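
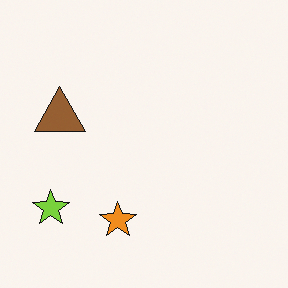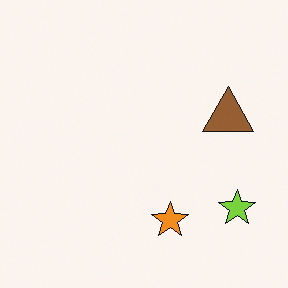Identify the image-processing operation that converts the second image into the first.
The first image is the second flipped horizontally (left ↔ right).

The lime star is in the bottom-right of the second image and the bottom-left of the first — shapes on opposite sides of the vertical midline have swapped in a mirror flip.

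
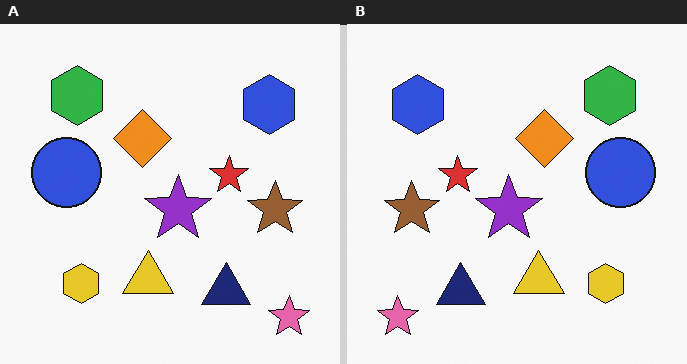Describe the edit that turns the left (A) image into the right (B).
Flipped horizontally (left ↔ right).

The pink star is in the bottom-right of the left (A) image and the bottom-left of the right (B) — shapes on opposite sides of the vertical midline have swapped in a mirror flip.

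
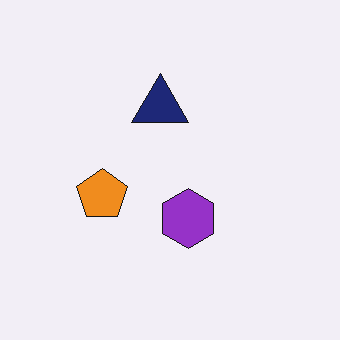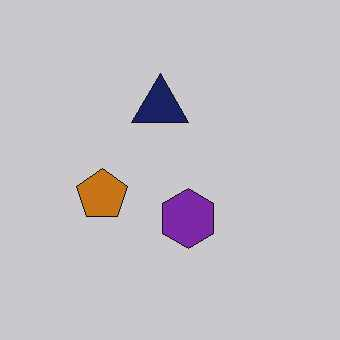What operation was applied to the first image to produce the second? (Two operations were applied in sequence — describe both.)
Slightly darkened, then given moderate JPEG compression.

Every pixel — background and shapes alike — is uniformly darkened. Blocky 8×8 compression artifacts appear around shape edges and the flat background shows ringing — characteristic JPEG degradation.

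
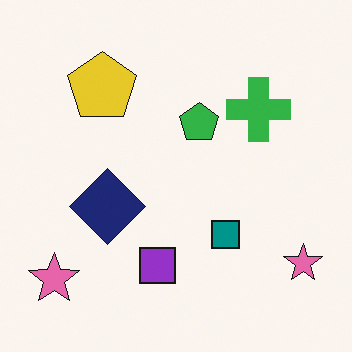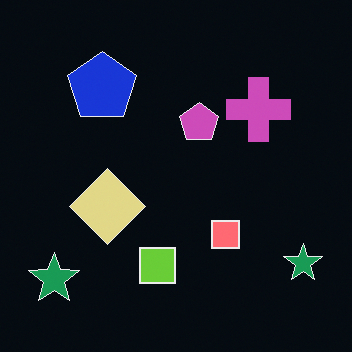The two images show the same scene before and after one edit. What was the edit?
The second image is the first color-inverted (negative).

The light background has become dark and every shape's color is its complement — a photographic negative.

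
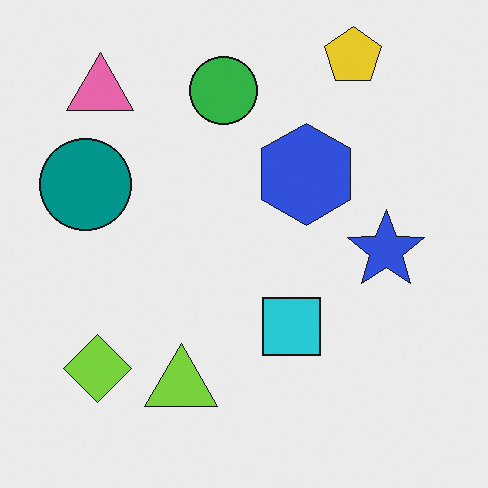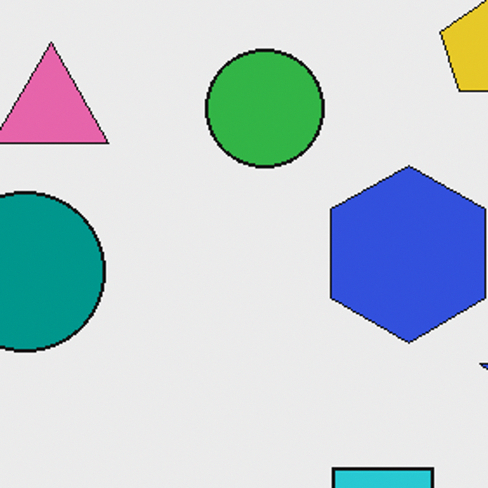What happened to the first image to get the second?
The transformation is: cropped tightly and scaled back up.

The visible shapes are larger and the field of view is narrower; shapes near the original edges may be partly or wholly outside the frame — a crop-and-rescale.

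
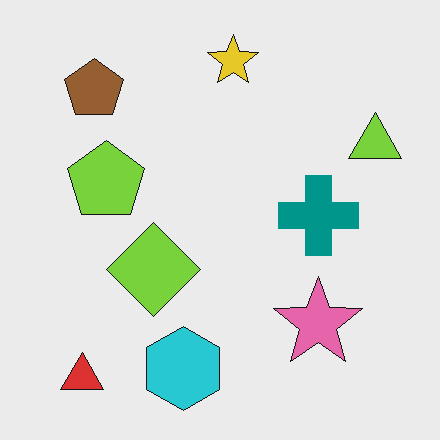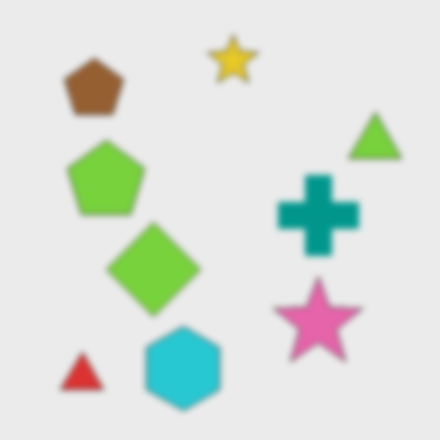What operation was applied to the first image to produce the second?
The second image is the first moderately blurred.

Shape edges and outlines are uniformly softened across the whole image.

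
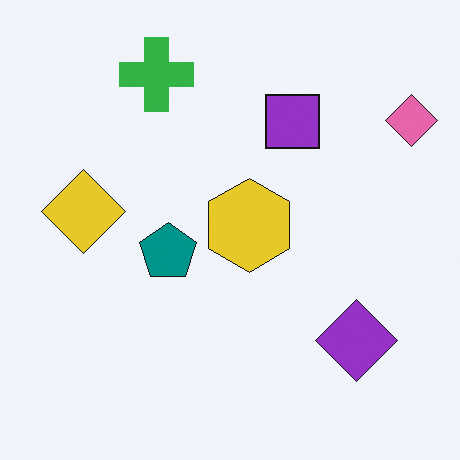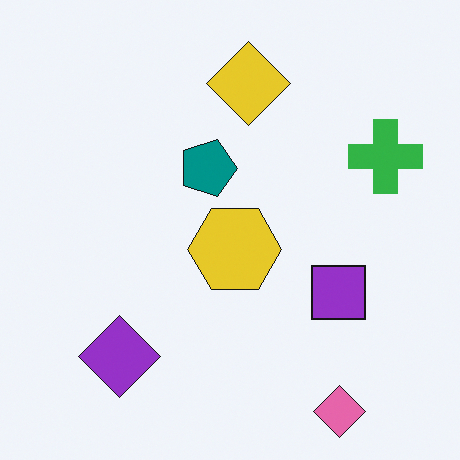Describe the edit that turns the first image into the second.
This is the original image rotated 90° clockwise.

The pink diamond sits in the top-right of the first image and the bottom-right of the second — consistent with a whole-image 90° clockwise rotation.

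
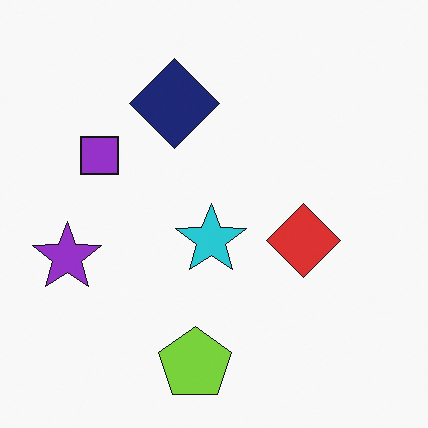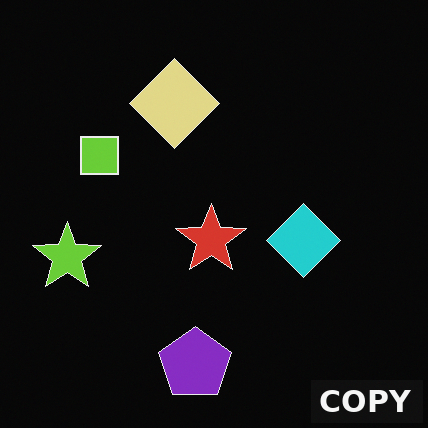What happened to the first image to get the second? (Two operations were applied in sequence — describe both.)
It was color-inverted (negative), then watermarked with the text "COPY" in the lower-right corner.

The light background has become dark and every shape's color is its complement — a photographic negative. A dark label reading "COPY" appears in the lower-right corner.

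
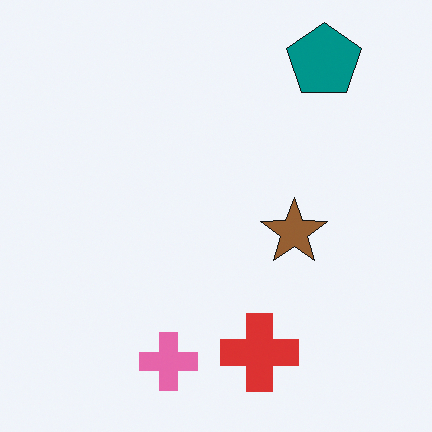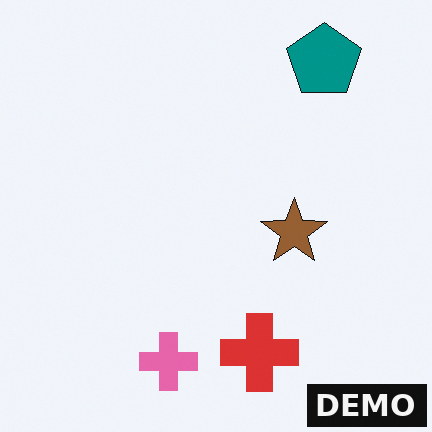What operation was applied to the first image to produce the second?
The transformation is: watermarked with the text "DEMO" in the lower-right corner.

A dark label reading "DEMO" appears in the lower-right corner.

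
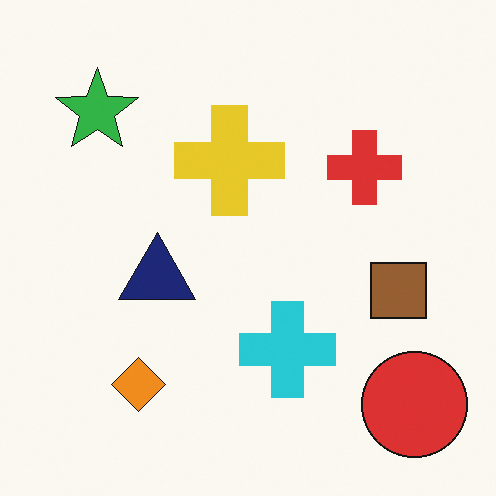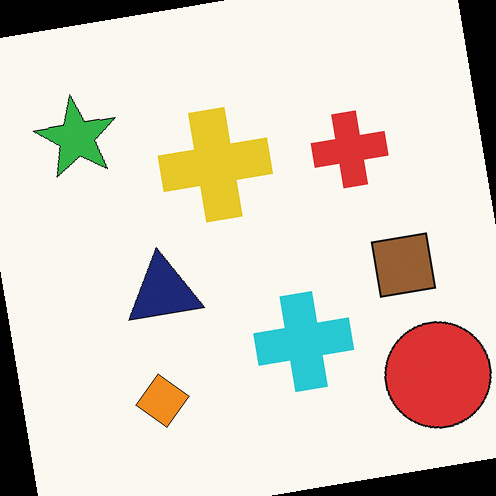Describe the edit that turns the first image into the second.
The transformation is: rotated counter-clockwise by a few degrees.

Every shape is tilted by the same angle and the image corners show triangular fill wedges — a whole-image rotation by a non-right angle.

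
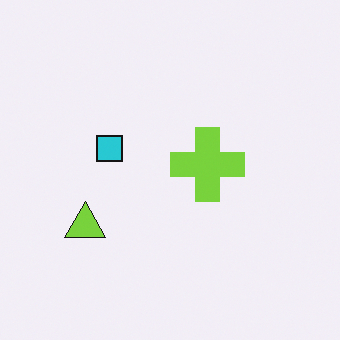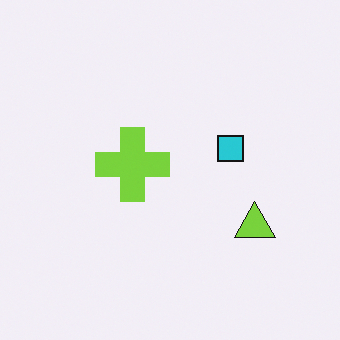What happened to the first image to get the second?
The transformation is: flipped horizontally (left ↔ right).

The lime triangle is in the left of the first image and the right of the second — shapes on opposite sides of the vertical midline have swapped in a mirror flip.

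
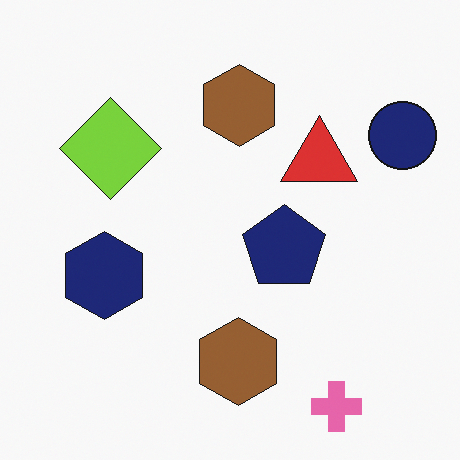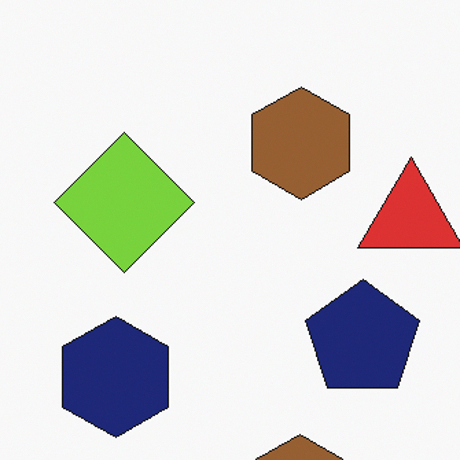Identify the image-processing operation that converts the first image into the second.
The transformation is: cropped slightly and scaled back up.

The visible shapes are larger and the field of view is narrower; shapes near the original edges may be partly or wholly outside the frame — a crop-and-rescale.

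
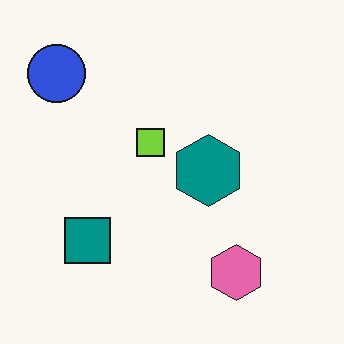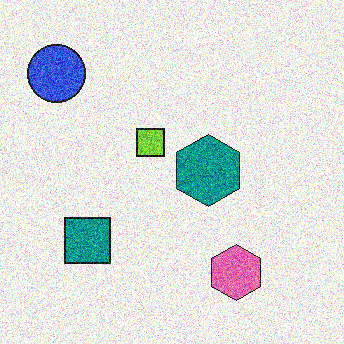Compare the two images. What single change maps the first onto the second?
The transformation is: degraded with heavy additive noise.

Random speckle covers the whole image, including the flat background.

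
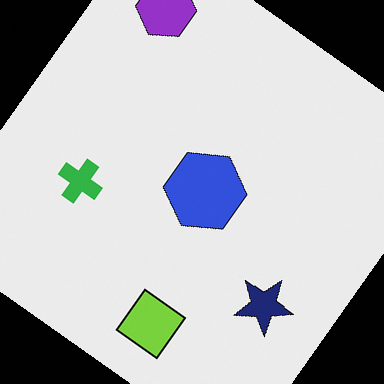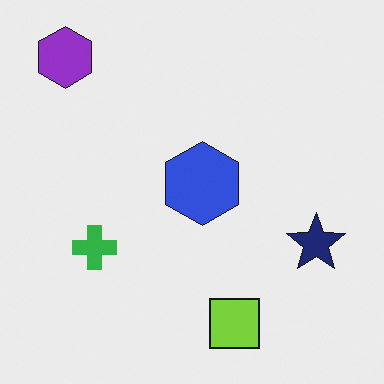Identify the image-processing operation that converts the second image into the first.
This is the original image rotated clockwise by a large amount — several tens of degrees.

Every shape is tilted by the same angle and the image corners show triangular fill wedges — a whole-image rotation by a non-right angle.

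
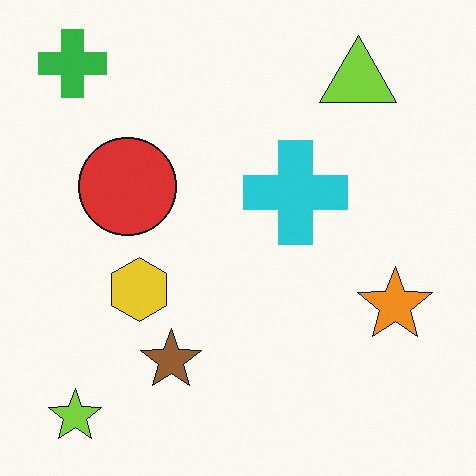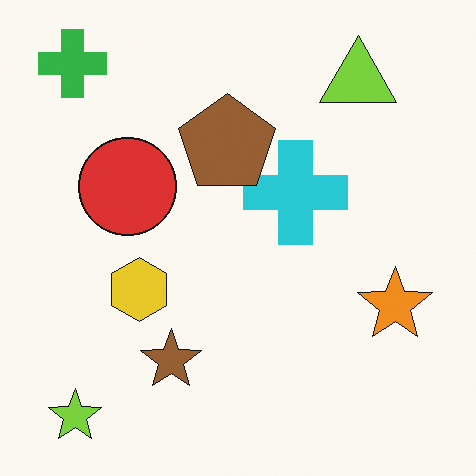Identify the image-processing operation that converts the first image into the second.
The second image is the first overlaid with an additional brown pentagon.

A brown pentagon appears in the second image that is absent from the first.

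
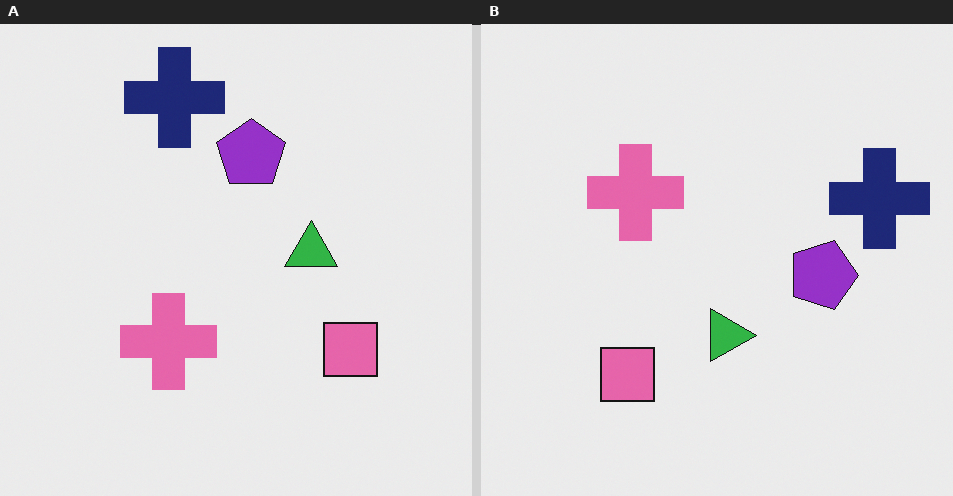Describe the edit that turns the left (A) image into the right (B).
The right (B) image is the left (A) rotated 90° clockwise.

The navy cross sits in the top of the left (A) image and the right of the right (B) — consistent with a whole-image 90° clockwise rotation.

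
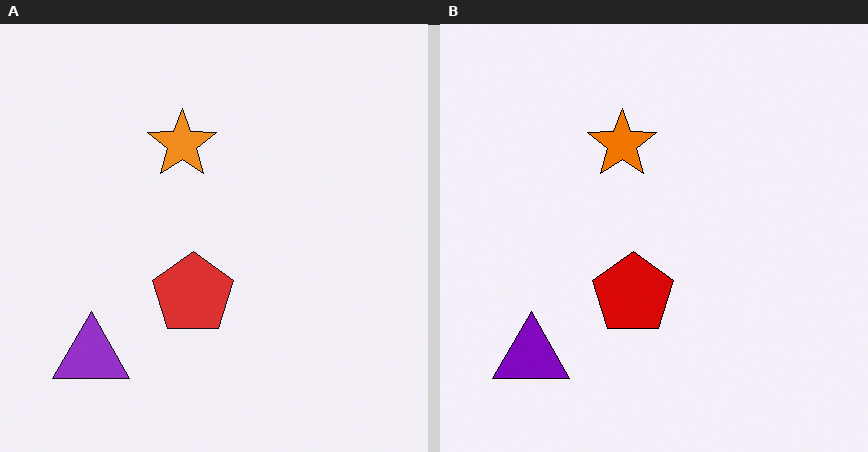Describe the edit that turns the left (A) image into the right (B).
The transformation is: given slightly increased contrast.

Tones are pushed away from mid-grey across the whole image — a global contrast change.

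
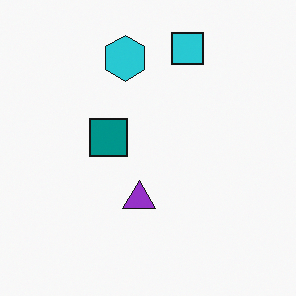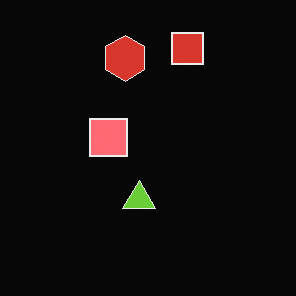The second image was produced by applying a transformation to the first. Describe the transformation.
This is the original image color-inverted (negative).

The light background has become dark and every shape's color is its complement — a photographic negative.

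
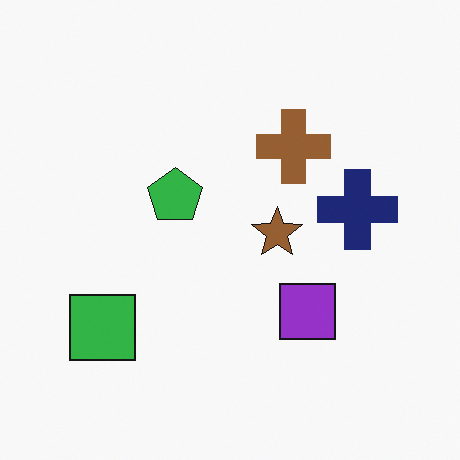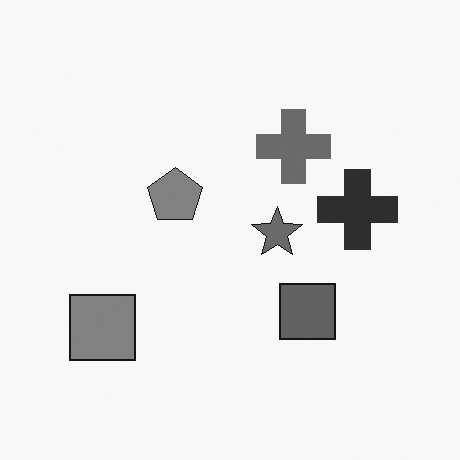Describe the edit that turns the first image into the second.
The transformation is: converted to grayscale.

All color is removed — every shape is now a shade of grey.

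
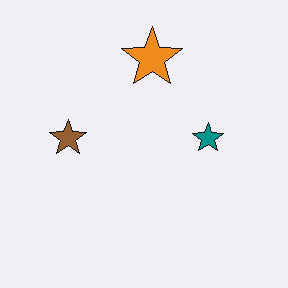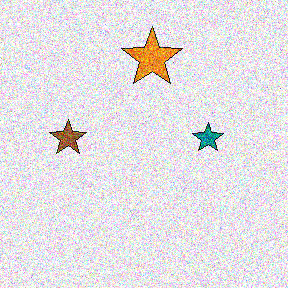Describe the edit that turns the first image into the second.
Degraded with heavy additive noise.

Random speckle covers the whole image, including the flat background.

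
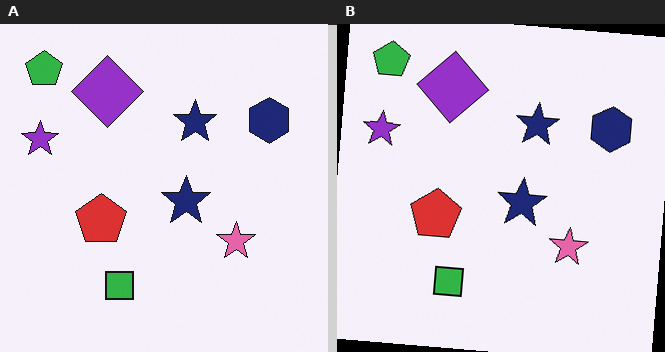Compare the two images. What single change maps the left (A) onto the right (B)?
This is the original image rotated clockwise by a few degrees.

Every shape is tilted by the same angle and the image corners show triangular fill wedges — a whole-image rotation by a non-right angle.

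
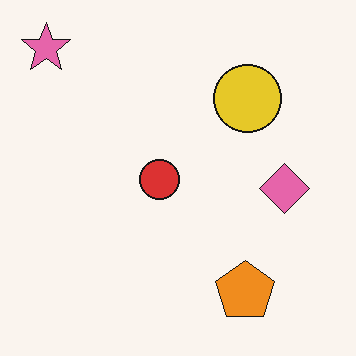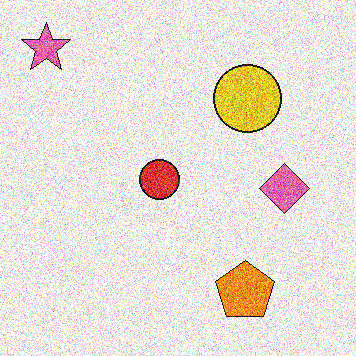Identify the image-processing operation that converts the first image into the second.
The transformation is: degraded with strong gaussian noise.

Random speckle covers the whole image, including the flat background.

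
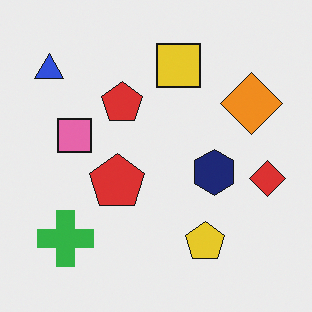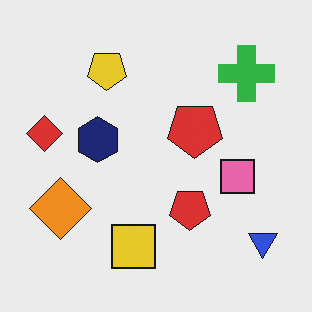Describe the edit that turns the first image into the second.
The second image is the first rotated 180°.

The blue triangle sits in the top-left of the first image and the bottom-right of the second — consistent with a whole-image 180° rotation.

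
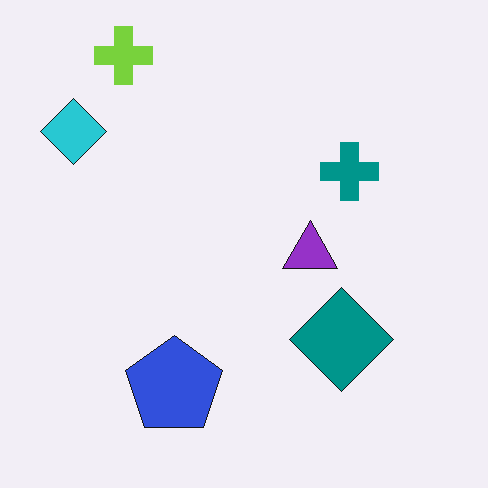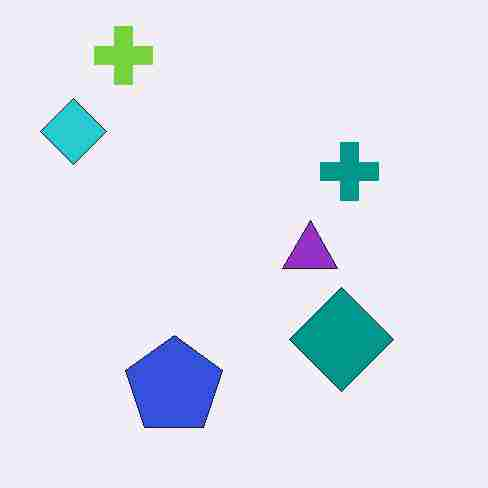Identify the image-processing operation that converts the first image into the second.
The second image is the first degraded with heavy JPEG compression.

Blocky 8×8 compression artifacts appear around shape edges and the flat background shows ringing — characteristic JPEG degradation.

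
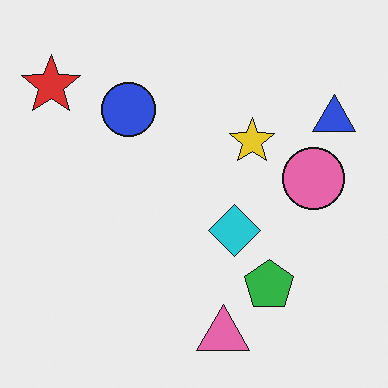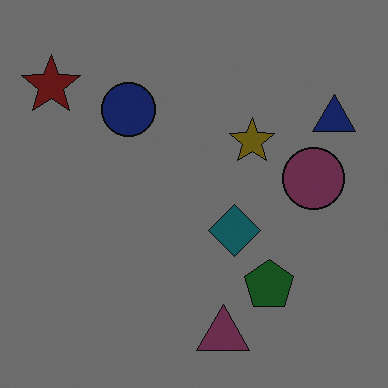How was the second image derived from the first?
The transformation is: darkened a lot.

Every pixel — background and shapes alike — is uniformly darkened.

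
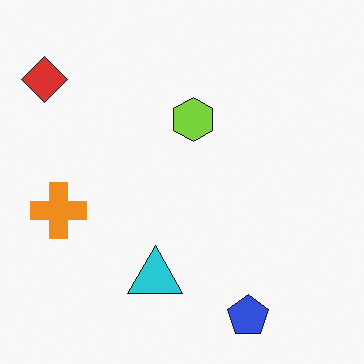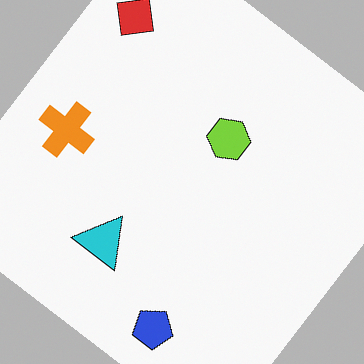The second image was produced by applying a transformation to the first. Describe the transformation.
This is the original image rotated clockwise by a large amount — several tens of degrees.

Every shape is tilted by the same angle and the image corners show triangular fill wedges — a whole-image rotation by a non-right angle.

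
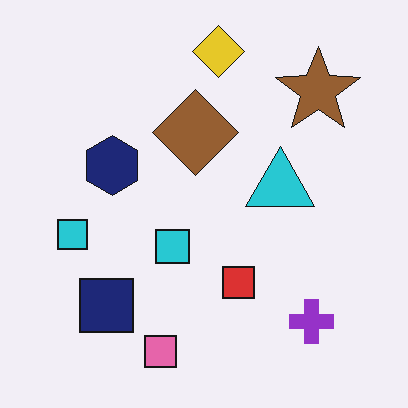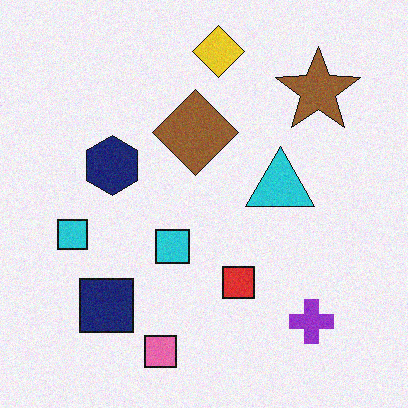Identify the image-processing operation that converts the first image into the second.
The transformation is: degraded with a light layer of grain.

Random speckle covers the whole image, including the flat background.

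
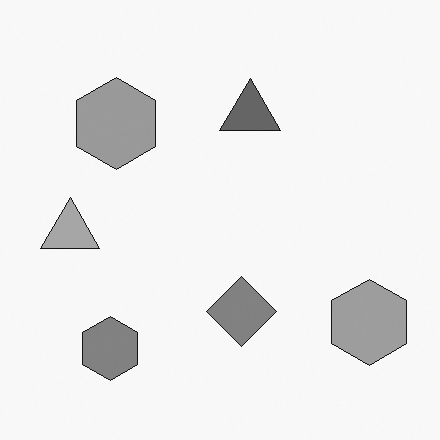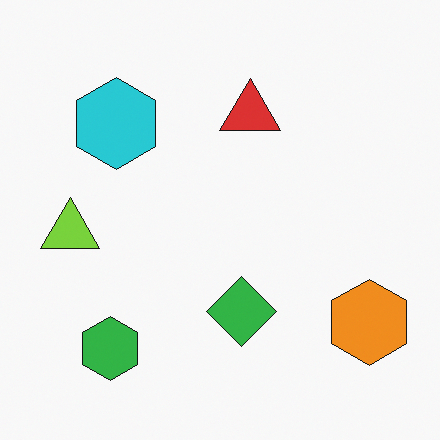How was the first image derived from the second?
This is the original image converted to grayscale.

All color is removed — every shape is now a shade of grey.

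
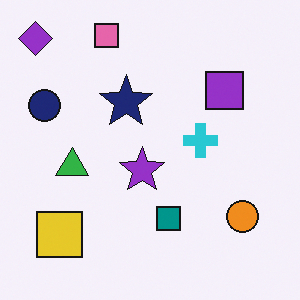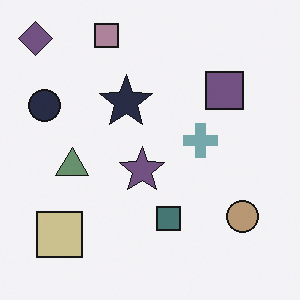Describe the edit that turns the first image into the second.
This is the original image heavily desaturated.

All colors are more muted and greyish — a global saturation change.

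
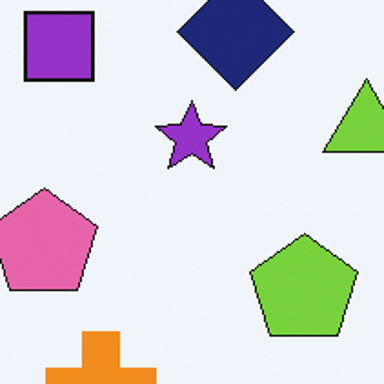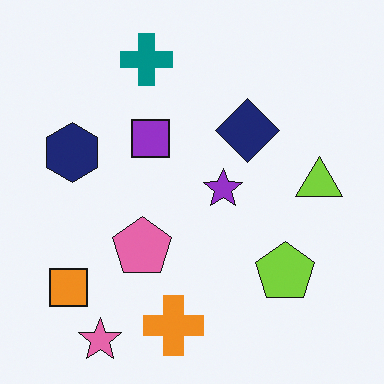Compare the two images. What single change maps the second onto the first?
The first image is the second cropped tightly and scaled back up.

The visible shapes are larger and the field of view is narrower; shapes near the original edges may be partly or wholly outside the frame — a crop-and-rescale.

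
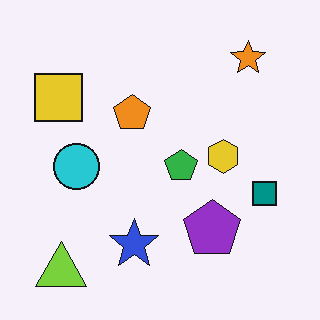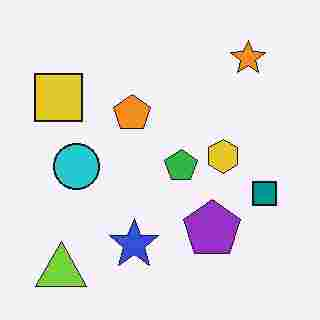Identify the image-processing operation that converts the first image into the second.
The second image is the first heavily JPEG-compressed with obvious blocking artifacts.

Blocky 8×8 compression artifacts appear around shape edges and the flat background shows ringing — characteristic JPEG degradation.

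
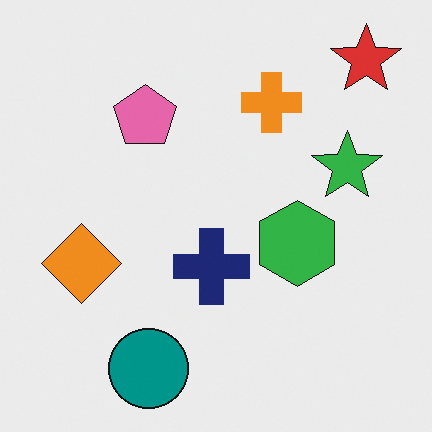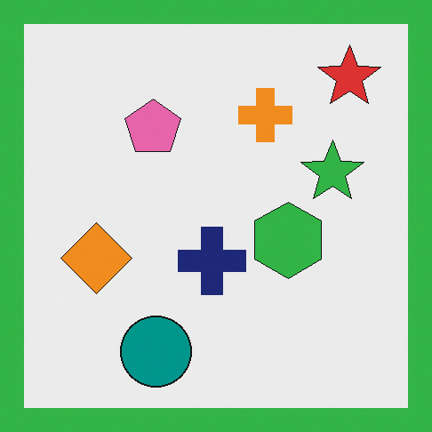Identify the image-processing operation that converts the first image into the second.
The transformation is: framed with a green border.

A solid green frame runs around the edge of the second image, with the content slightly shrunk inside it.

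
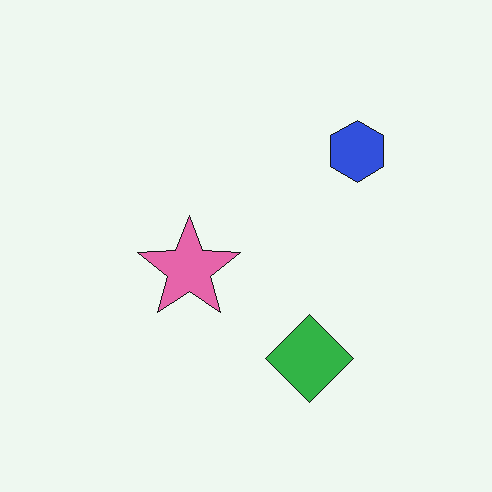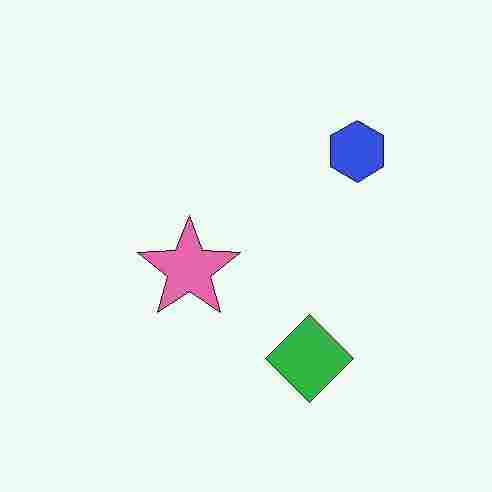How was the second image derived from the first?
The image was degraded with heavy JPEG compression.

Blocky 8×8 compression artifacts appear around shape edges and the flat background shows ringing — characteristic JPEG degradation.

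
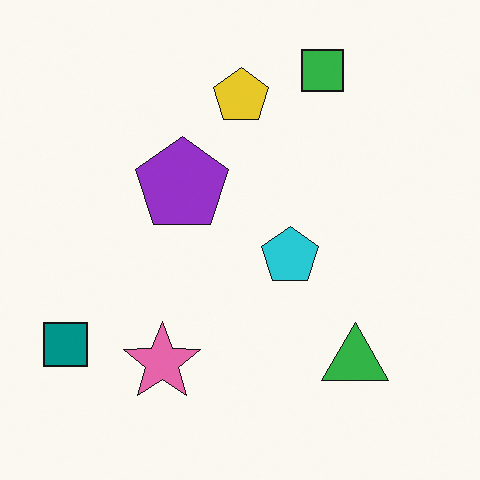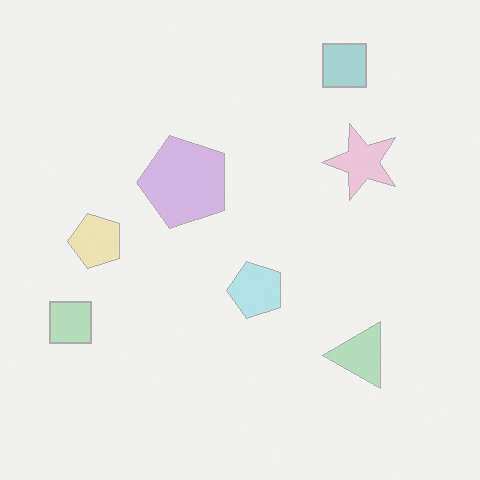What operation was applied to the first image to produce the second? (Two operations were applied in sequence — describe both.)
Transposed (reflected across the top-left ↔ bottom-right diagonal), then washed out (contrast reduced).

Shapes have swapped their row and column positions — what was in the top-right is now in the bottom-left — a diagonal reflection. Tones are pushed toward mid-grey across the whole image — a global contrast change.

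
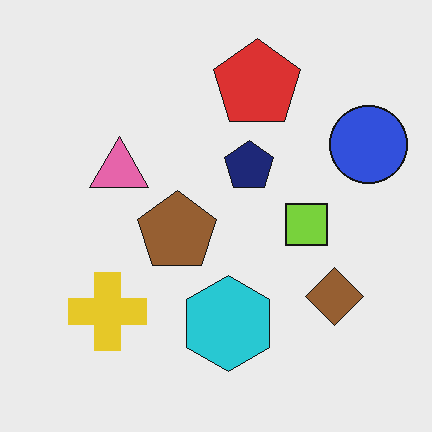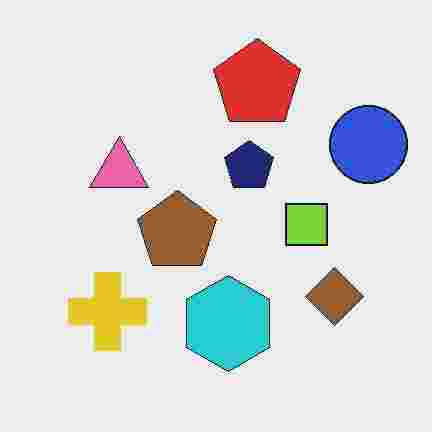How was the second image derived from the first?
It was degraded with heavy JPEG compression.

Blocky 8×8 compression artifacts appear around shape edges and the flat background shows ringing — characteristic JPEG degradation.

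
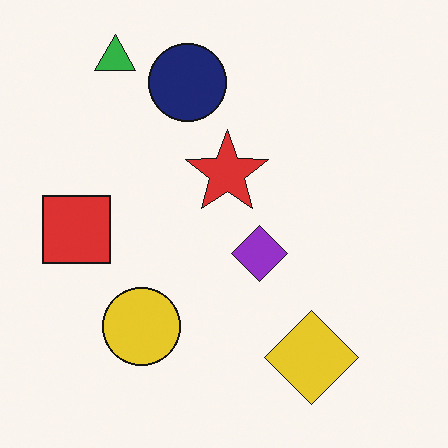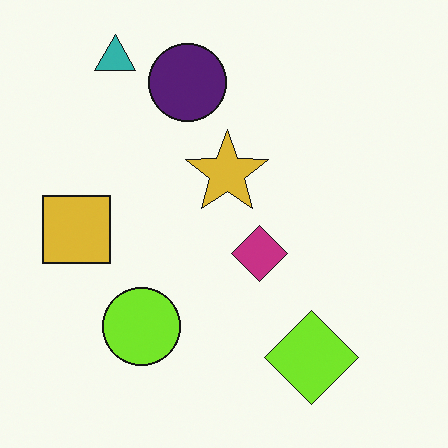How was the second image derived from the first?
This is the original image hue-shifted slightly.

Every shape's color has rotated by the same amount around the hue wheel — a uniform hue shift.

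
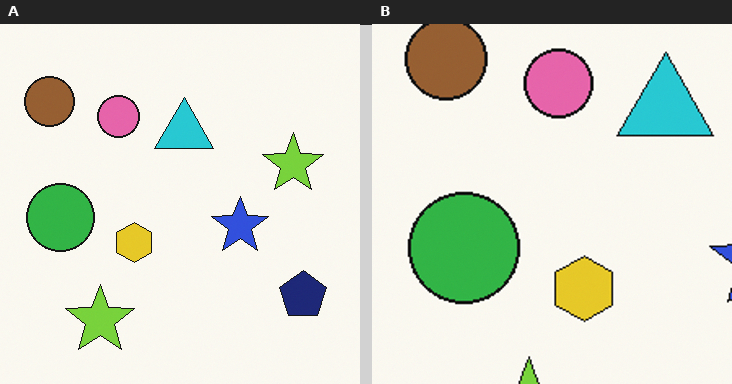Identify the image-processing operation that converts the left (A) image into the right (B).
The image was cropped to a noticeably smaller region and rescaled.

The visible shapes are larger and the field of view is narrower; shapes near the original edges may be partly or wholly outside the frame — a crop-and-rescale.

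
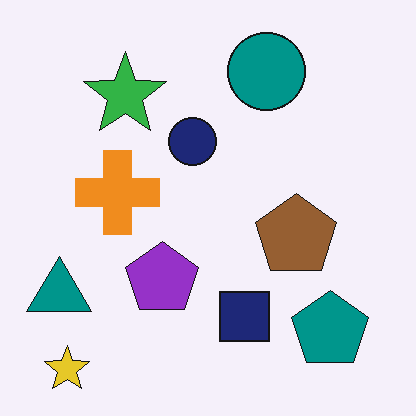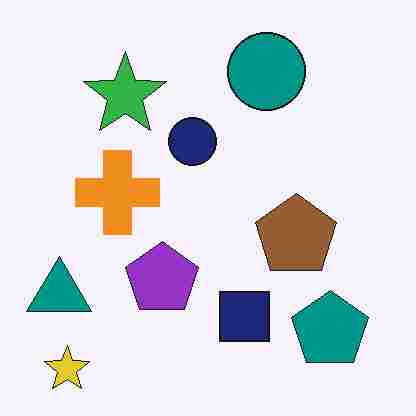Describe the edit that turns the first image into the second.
The transformation is: degraded with heavy JPEG compression.

Blocky 8×8 compression artifacts appear around shape edges and the flat background shows ringing — characteristic JPEG degradation.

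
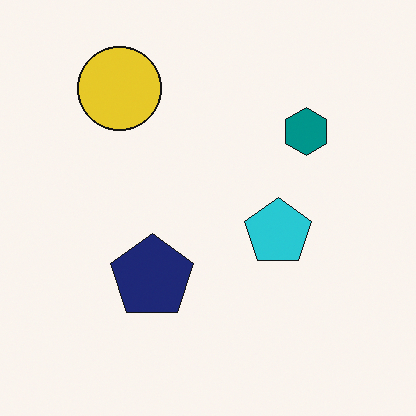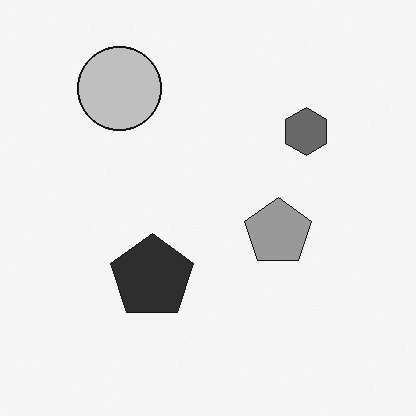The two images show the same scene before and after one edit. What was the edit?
The second image is the first converted to grayscale.

All color is removed — every shape is now a shade of grey.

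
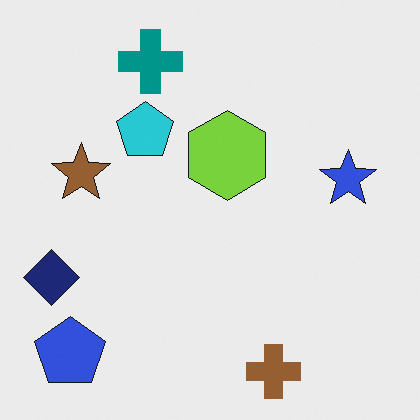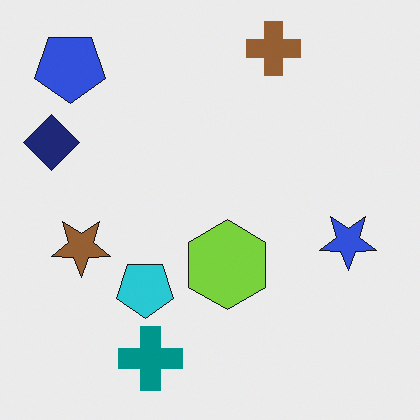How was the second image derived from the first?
The transformation is: flipped vertically (top ↔ bottom).

The brown cross is in the bottom of the first image and the top of the second — shapes on opposite sides of the horizontal midline have swapped in a mirror flip.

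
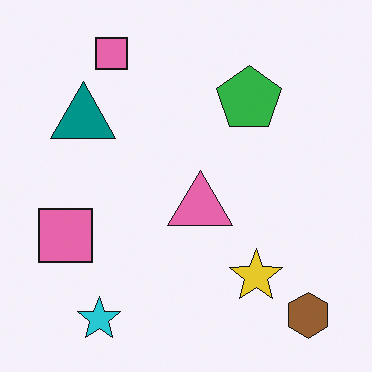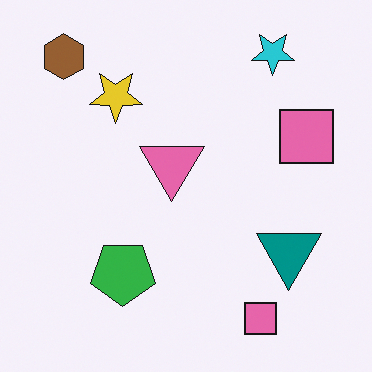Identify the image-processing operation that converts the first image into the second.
The transformation is: rotated 180°.

The brown hexagon sits in the bottom-right of the first image and the top-left of the second — consistent with a whole-image 180° rotation.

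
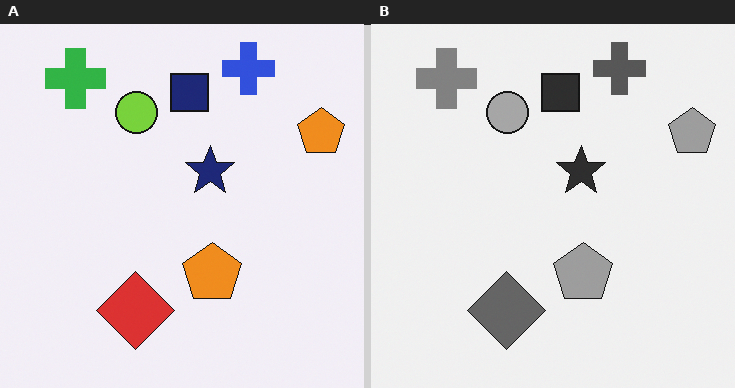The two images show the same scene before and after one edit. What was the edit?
This is the original image converted to grayscale.

All color is removed — every shape is now a shade of grey.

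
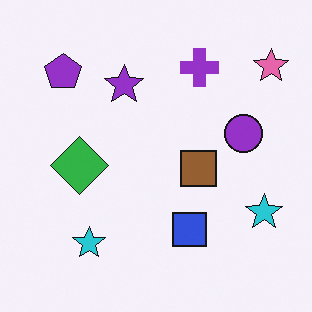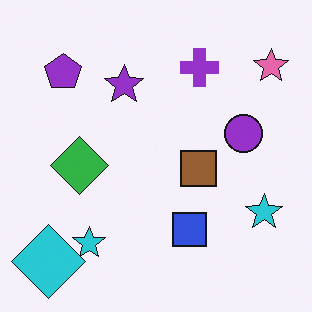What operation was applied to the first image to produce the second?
The second image is the first overlaid with an additional cyan diamond.

A cyan diamond appears in the second image that is absent from the first.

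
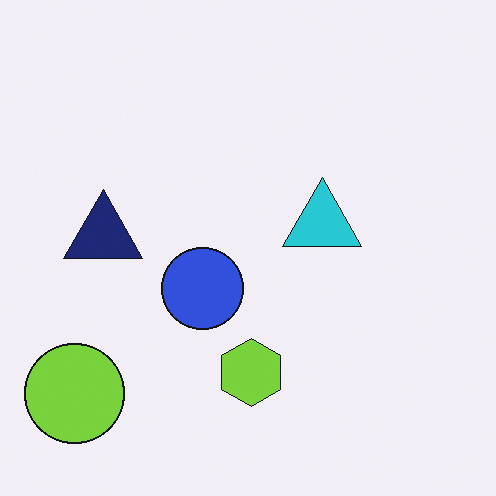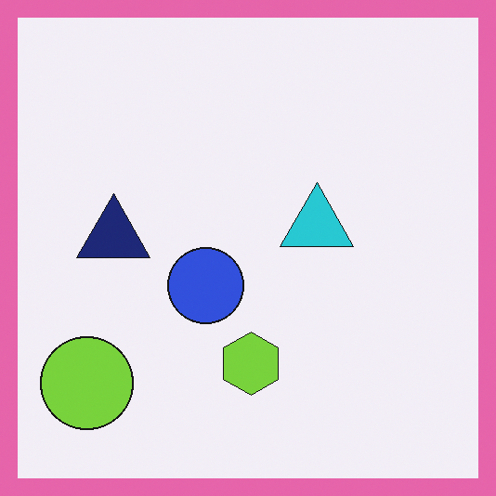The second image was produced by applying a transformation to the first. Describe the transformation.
The image was framed with a pink border.

A solid pink frame runs around the edge of the second image, with the content slightly shrunk inside it.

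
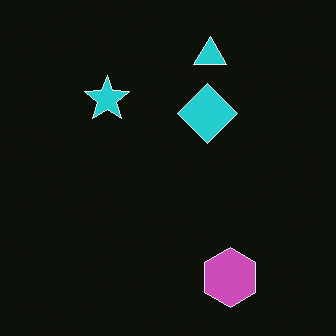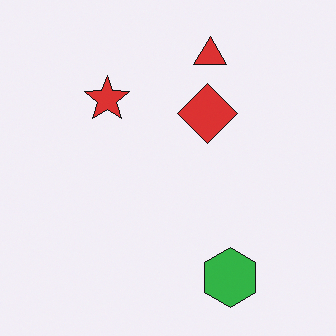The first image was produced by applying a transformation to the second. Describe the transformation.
The image was color-inverted (negative).

The light background has become dark and every shape's color is its complement — a photographic negative.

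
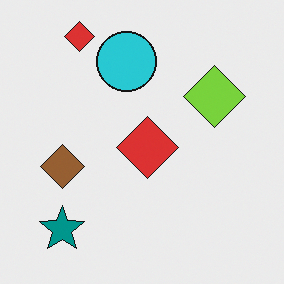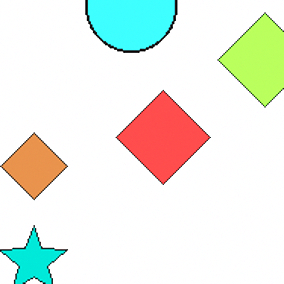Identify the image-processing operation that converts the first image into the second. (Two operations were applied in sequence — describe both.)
The transformation is: cropped to a modestly smaller region and rescaled, then noticeably brightened.

The visible shapes are larger and the field of view is narrower; shapes near the original edges may be partly or wholly outside the frame — a crop-and-rescale. Every pixel — background and shapes alike — is uniformly brightened.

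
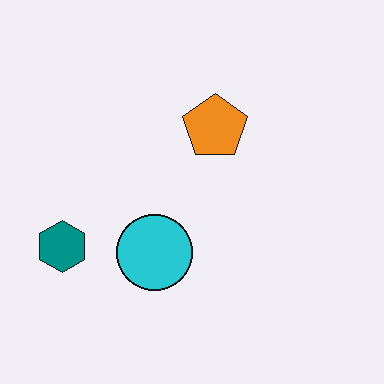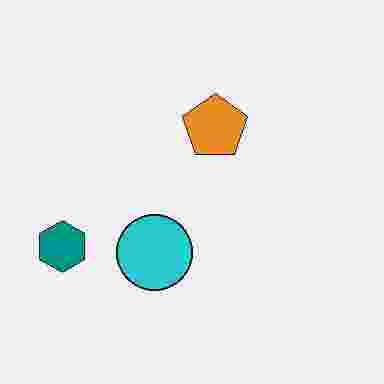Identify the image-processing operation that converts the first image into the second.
It was degraded with heavy JPEG compression.

Blocky 8×8 compression artifacts appear around shape edges and the flat background shows ringing — characteristic JPEG degradation.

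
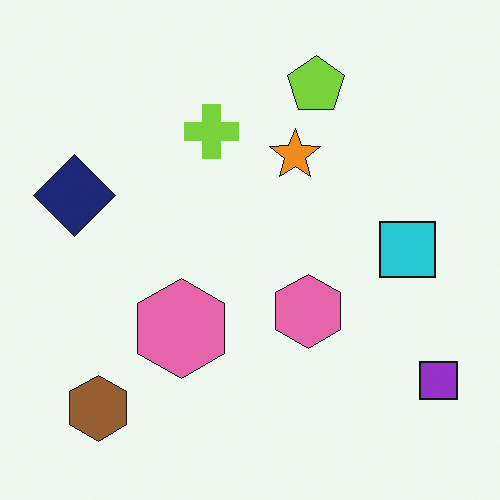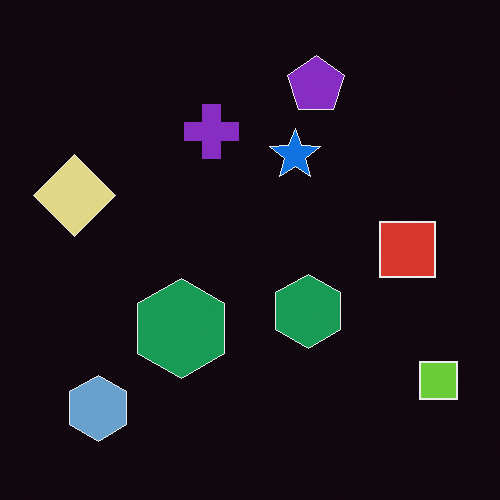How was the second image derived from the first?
The second image is the first color-inverted (negative).

The light background has become dark and every shape's color is its complement — a photographic negative.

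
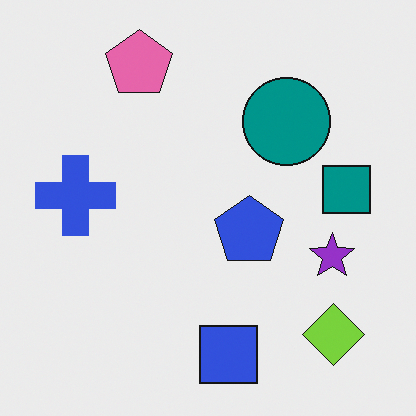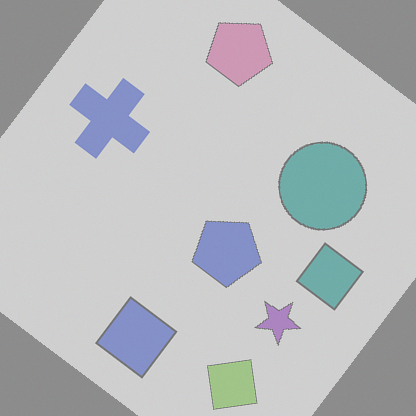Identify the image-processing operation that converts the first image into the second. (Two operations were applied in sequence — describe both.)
This is the original image rotated clockwise by a large amount — several tens of degrees, then washed out (contrast reduced).

Every shape is tilted by the same angle and the image corners show triangular fill wedges — a whole-image rotation by a non-right angle. Tones are pushed toward mid-grey across the whole image — a global contrast change.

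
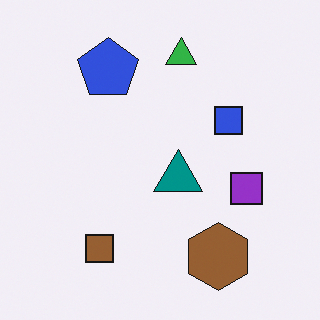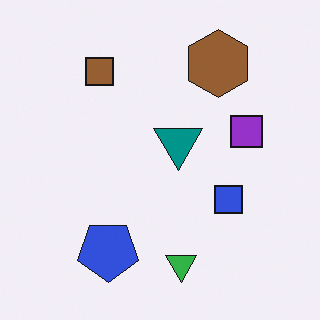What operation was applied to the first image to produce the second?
The second image is the first flipped vertically (top ↔ bottom).

The green triangle is in the top of the first image and the bottom of the second — shapes on opposite sides of the horizontal midline have swapped in a mirror flip.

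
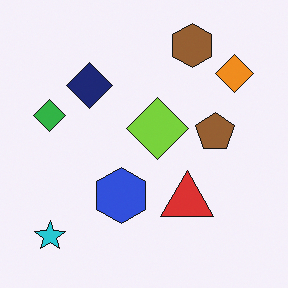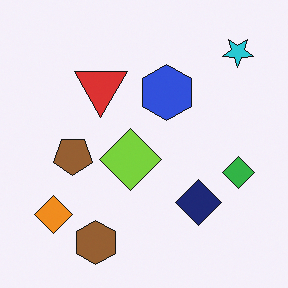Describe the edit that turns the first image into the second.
Rotated 180°.

The cyan star sits in the bottom-left of the first image and the top-right of the second — consistent with a whole-image 180° rotation.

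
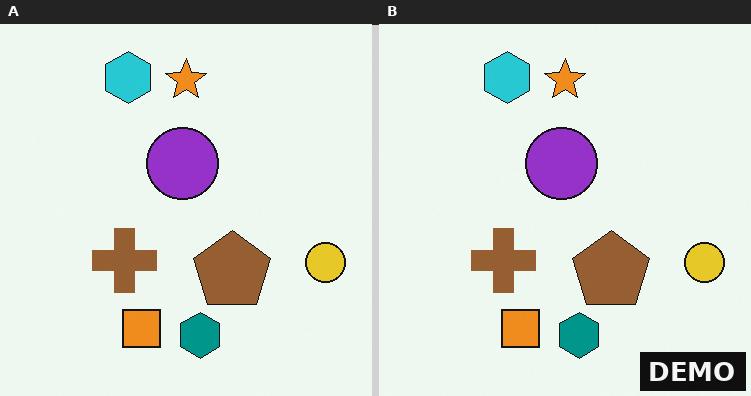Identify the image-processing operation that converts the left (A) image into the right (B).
The right (B) image is the left (A) watermarked with the text "DEMO" in the lower-right corner.

A dark label reading "DEMO" appears in the lower-right corner.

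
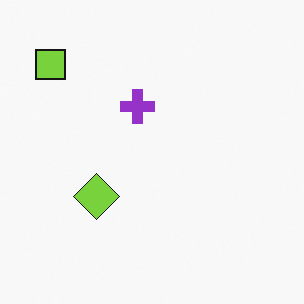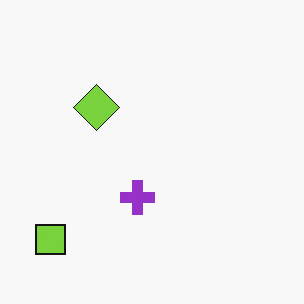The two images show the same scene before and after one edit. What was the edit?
Flipped vertically (top ↔ bottom).

The lime square is in the top-left of the first image and the bottom-left of the second — shapes on opposite sides of the horizontal midline have swapped in a mirror flip.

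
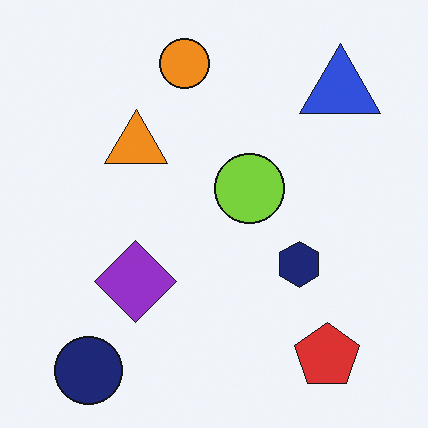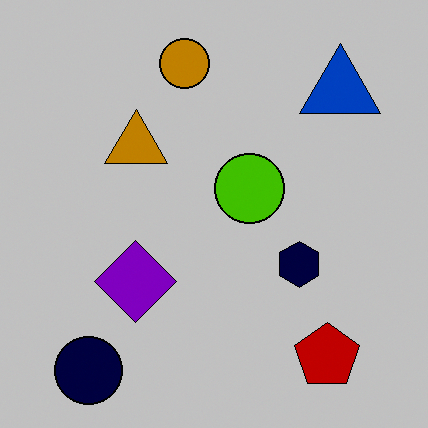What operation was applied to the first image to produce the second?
Heavily posterized to just a handful of flat colors.

Each flat color has snapped to a coarser quantized level — most visibly, the near-white background has dropped to a flat grey.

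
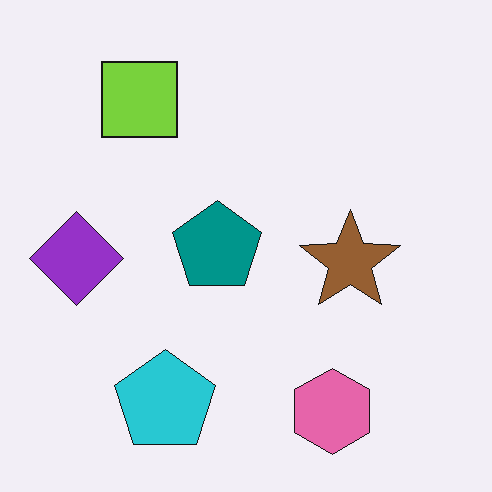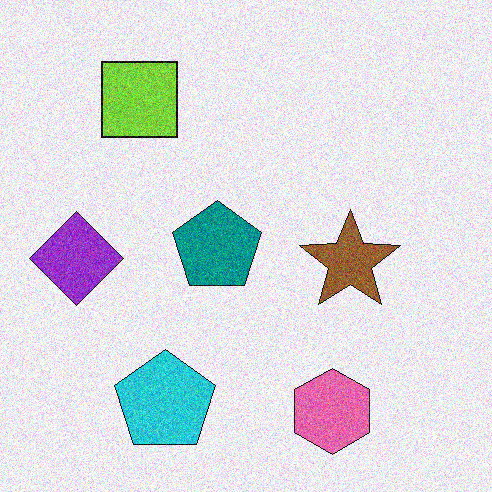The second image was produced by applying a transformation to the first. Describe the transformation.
The second image is the first degraded with moderate additive noise.

Random speckle covers the whole image, including the flat background.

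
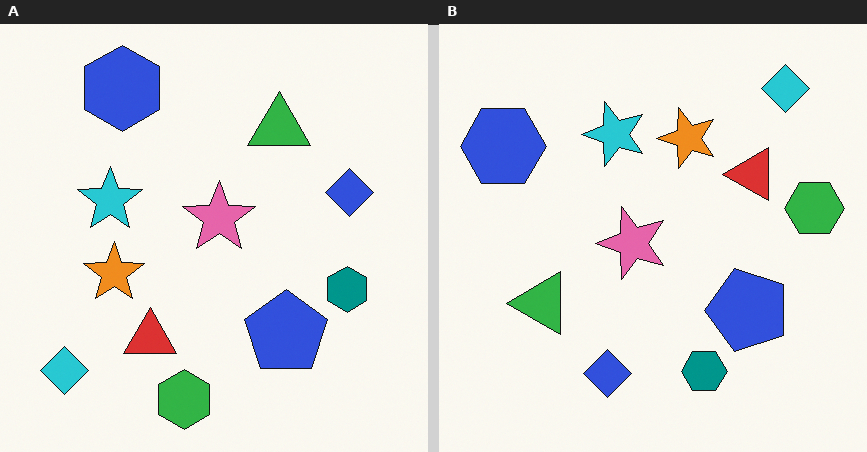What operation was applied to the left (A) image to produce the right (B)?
The right (B) image is the left (A) transposed (reflected across the top-left ↔ bottom-right diagonal).

Shapes have swapped their row and column positions — what was in the top-right is now in the bottom-left — a diagonal reflection.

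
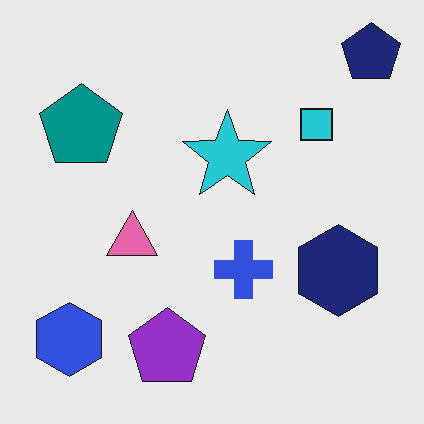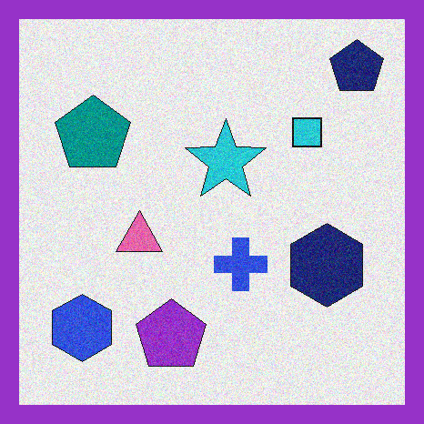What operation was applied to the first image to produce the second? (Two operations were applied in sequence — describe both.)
The transformation is: degraded with visible gaussian noise, then framed with a purple border.

Random speckle covers the whole image, including the flat background. A solid purple frame runs around the edge of the second image, with the content slightly shrunk inside it.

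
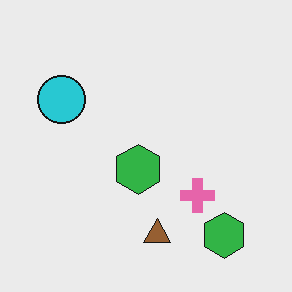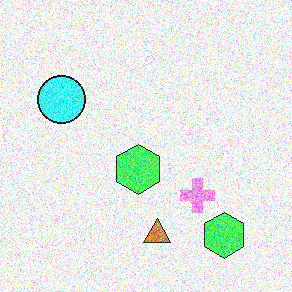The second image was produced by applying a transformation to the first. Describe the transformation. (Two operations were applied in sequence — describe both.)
The transformation is: brightened a lot, then degraded with strong gaussian noise.

Every pixel — background and shapes alike — is uniformly brightened. Random speckle covers the whole image, including the flat background.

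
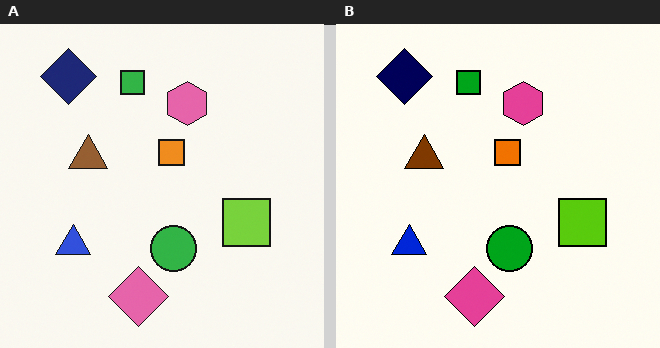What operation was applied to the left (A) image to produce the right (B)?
This is the original image given slightly increased contrast.

Tones are pushed away from mid-grey across the whole image — a global contrast change.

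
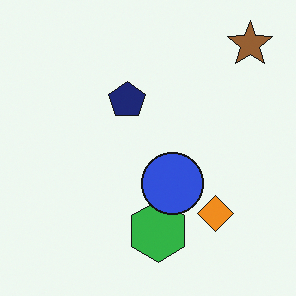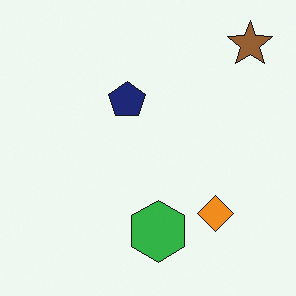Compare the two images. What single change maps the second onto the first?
The first image is the second overlaid with an additional blue circle.

A blue circle appears in the first image that is absent from the second.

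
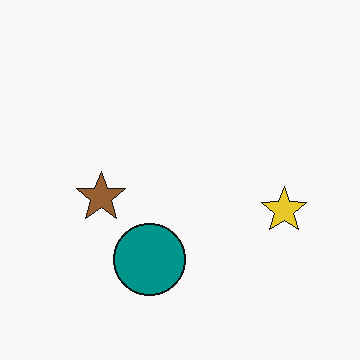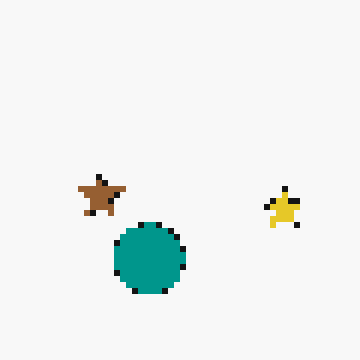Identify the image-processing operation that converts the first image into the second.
The image was moderately pixelated.

Shapes are reduced to large square blocks; fine edges and outlines are lost — a downscale-then-upscale (mosaic) effect.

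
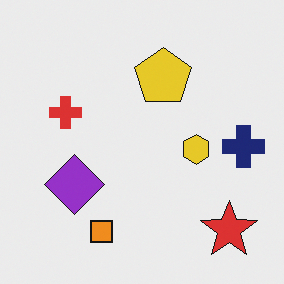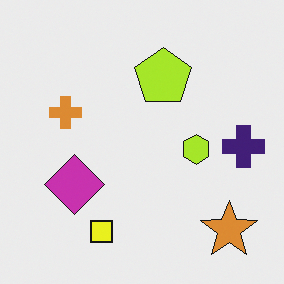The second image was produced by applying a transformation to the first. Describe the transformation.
The image was hue-shifted by a small amount.

Every shape's color has rotated by the same amount around the hue wheel — a uniform hue shift.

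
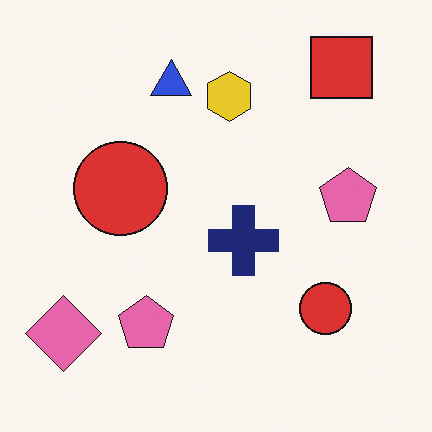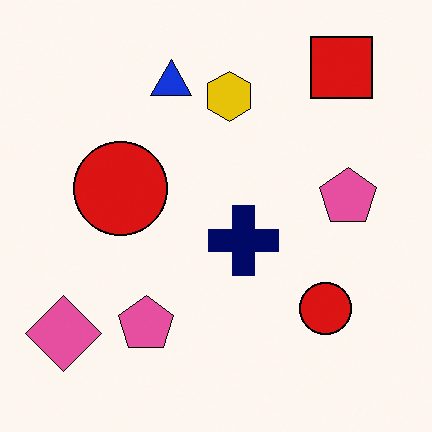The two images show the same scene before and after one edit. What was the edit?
The image was given slightly increased contrast.

Tones are pushed away from mid-grey across the whole image — a global contrast change.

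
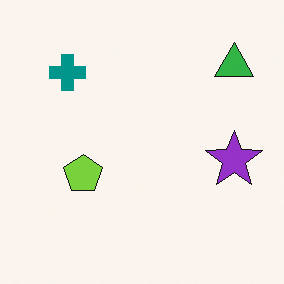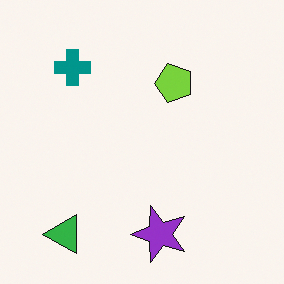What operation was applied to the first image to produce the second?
The image was transposed (reflected across the top-left ↔ bottom-right diagonal).

Shapes have swapped their row and column positions — what was in the top-right is now in the bottom-left — a diagonal reflection.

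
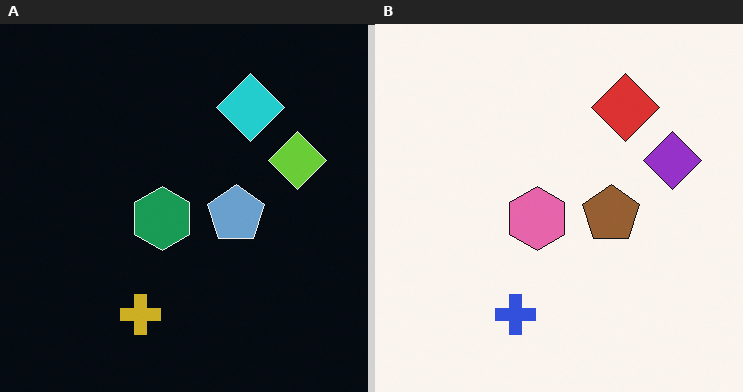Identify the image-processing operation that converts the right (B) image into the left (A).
Color-inverted (negative).

The light background has become dark and every shape's color is its complement — a photographic negative.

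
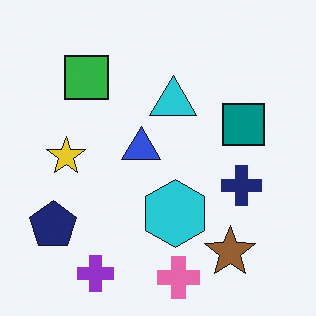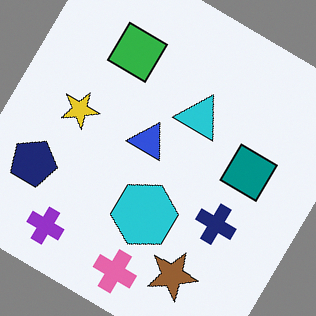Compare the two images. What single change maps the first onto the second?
The transformation is: rotated clockwise by a large amount — several tens of degrees.

Every shape is tilted by the same angle and the image corners show triangular fill wedges — a whole-image rotation by a non-right angle.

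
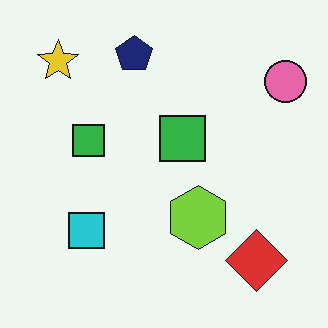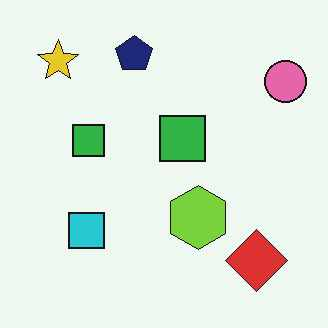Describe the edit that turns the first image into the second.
It was JPEG-compressed with visible artifacts.

Blocky 8×8 compression artifacts appear around shape edges and the flat background shows ringing — characteristic JPEG degradation.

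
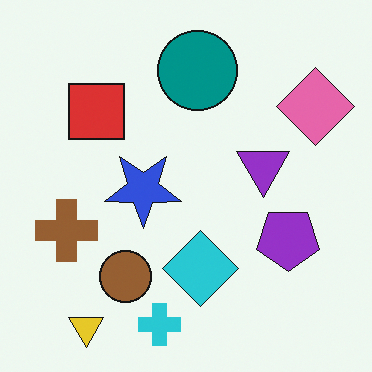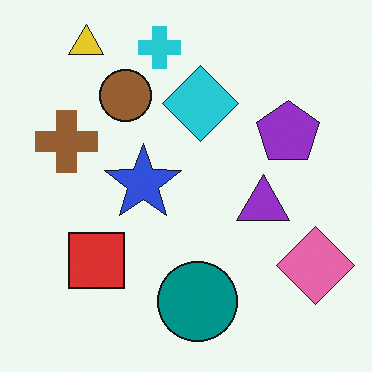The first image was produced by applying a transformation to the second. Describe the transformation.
It was flipped vertically (top ↔ bottom).

The yellow triangle is in the top-left of the second image and the bottom-left of the first — shapes on opposite sides of the horizontal midline have swapped in a mirror flip.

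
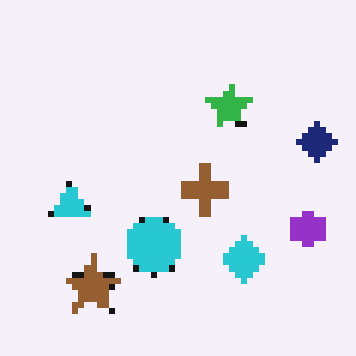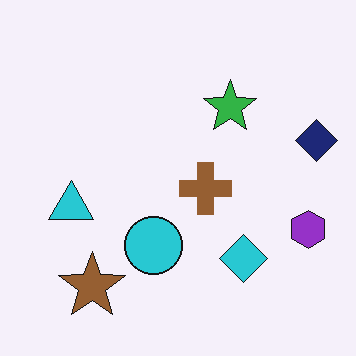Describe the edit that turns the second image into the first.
The transformation is: pixelated into visible square blocks.

Shapes are reduced to large square blocks; fine edges and outlines are lost — a downscale-then-upscale (mosaic) effect.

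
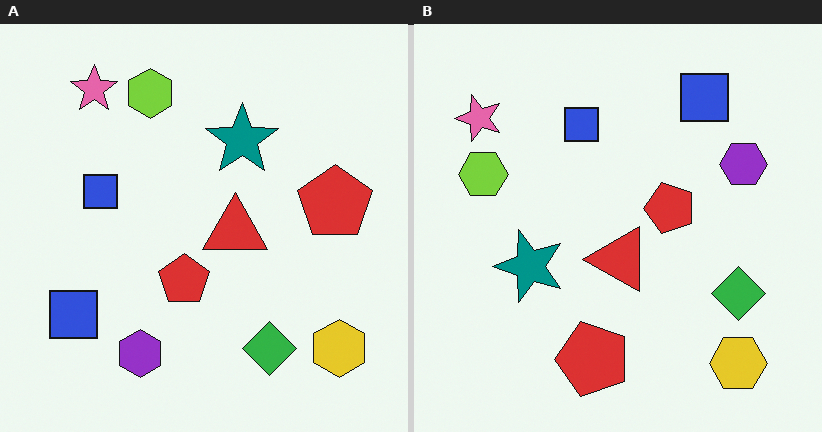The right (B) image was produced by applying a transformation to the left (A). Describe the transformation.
The transformation is: transposed (reflected across the top-left ↔ bottom-right diagonal).

Shapes have swapped their row and column positions — what was in the top-right is now in the bottom-left — a diagonal reflection.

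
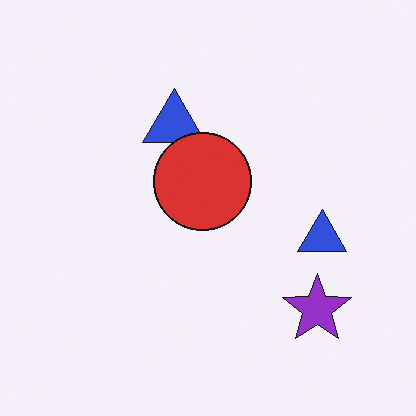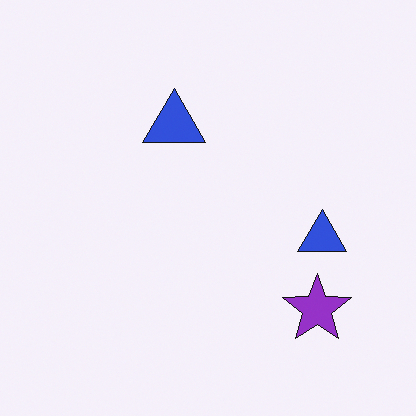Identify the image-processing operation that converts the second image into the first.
The first image is the second overlaid with an additional red circle.

A red circle appears in the first image that is absent from the second.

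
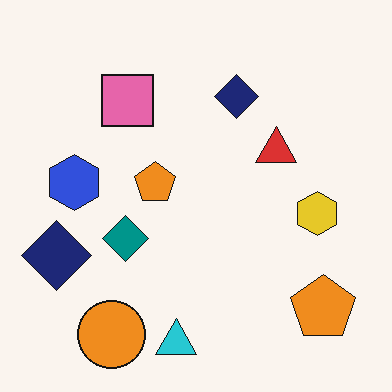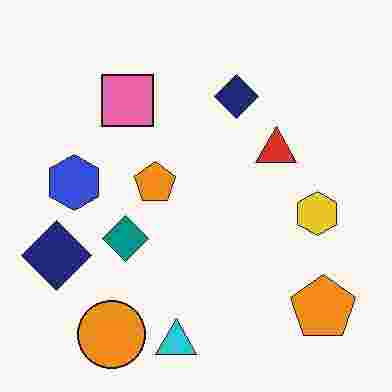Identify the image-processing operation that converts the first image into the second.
It was heavily JPEG-compressed with obvious blocking artifacts.

Blocky 8×8 compression artifacts appear around shape edges and the flat background shows ringing — characteristic JPEG degradation.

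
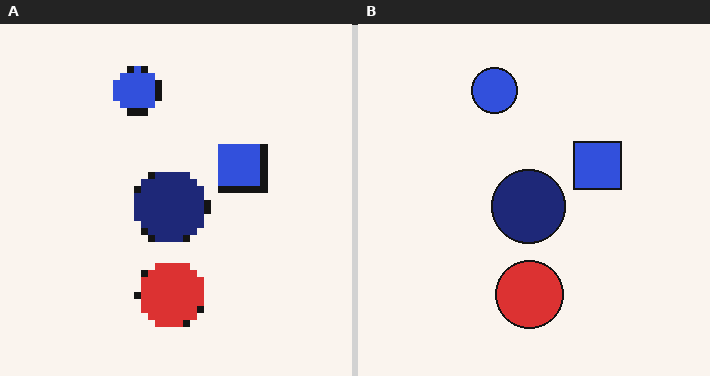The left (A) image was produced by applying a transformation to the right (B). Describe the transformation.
The transformation is: moderately pixelated.

Shapes are reduced to large square blocks; fine edges and outlines are lost — a downscale-then-upscale (mosaic) effect.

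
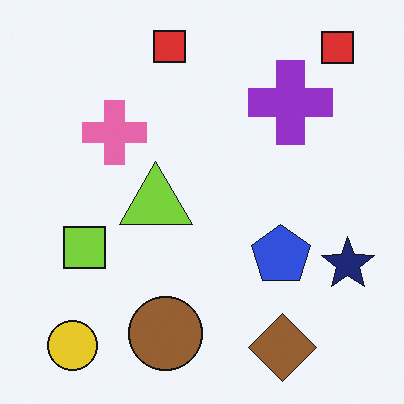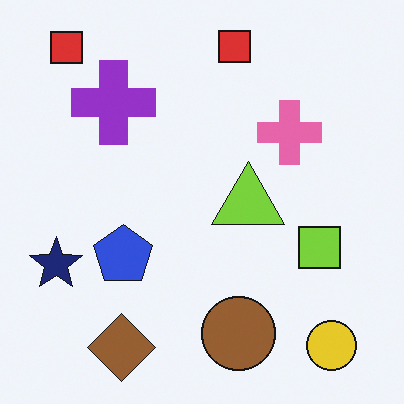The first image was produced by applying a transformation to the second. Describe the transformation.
This is the original image flipped horizontally (left ↔ right).

The navy star is in the left of the second image and the right of the first — shapes on opposite sides of the vertical midline have swapped in a mirror flip.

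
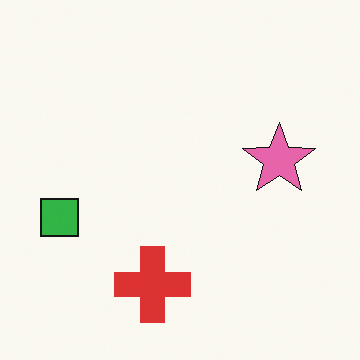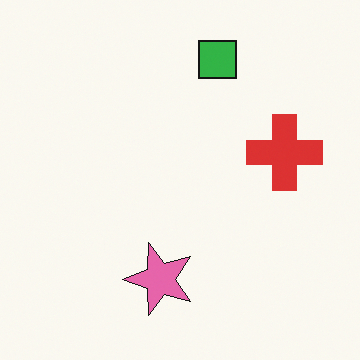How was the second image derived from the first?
It was transposed (reflected across the top-left ↔ bottom-right diagonal).

Shapes have swapped their row and column positions — what was in the top-right is now in the bottom-left — a diagonal reflection.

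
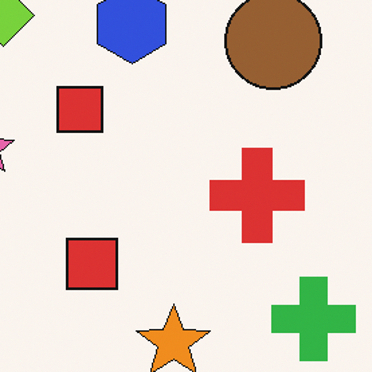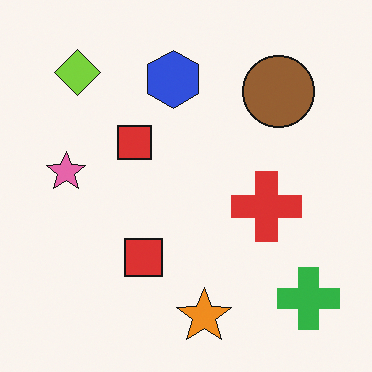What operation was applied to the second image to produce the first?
The transformation is: cropped to a modestly smaller region and rescaled.

The visible shapes are larger and the field of view is narrower; shapes near the original edges may be partly or wholly outside the frame — a crop-and-rescale.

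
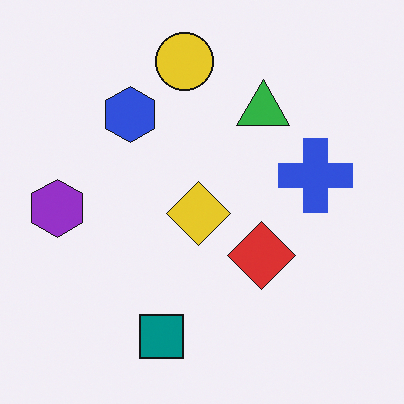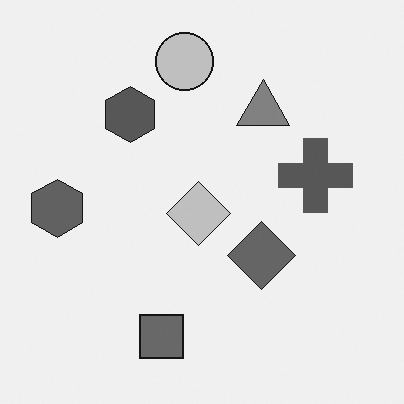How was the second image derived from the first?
The transformation is: converted to grayscale.

All color is removed — every shape is now a shade of grey.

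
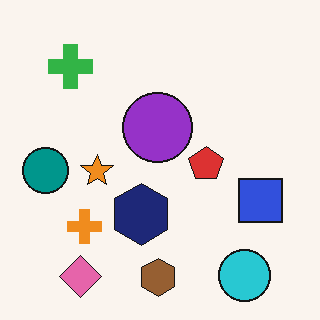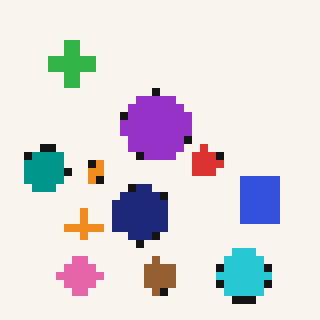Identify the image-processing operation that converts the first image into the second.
It was pixelated into visible square blocks.

Shapes are reduced to large square blocks; fine edges and outlines are lost — a downscale-then-upscale (mosaic) effect.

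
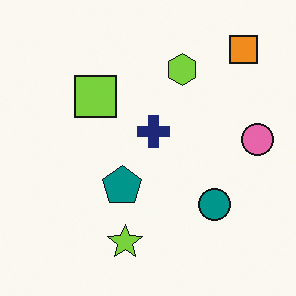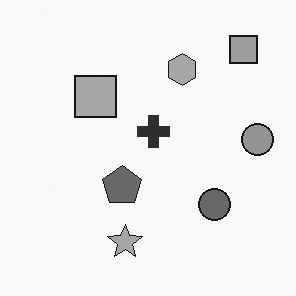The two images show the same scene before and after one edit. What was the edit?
The transformation is: converted to grayscale.

All color is removed — every shape is now a shade of grey.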